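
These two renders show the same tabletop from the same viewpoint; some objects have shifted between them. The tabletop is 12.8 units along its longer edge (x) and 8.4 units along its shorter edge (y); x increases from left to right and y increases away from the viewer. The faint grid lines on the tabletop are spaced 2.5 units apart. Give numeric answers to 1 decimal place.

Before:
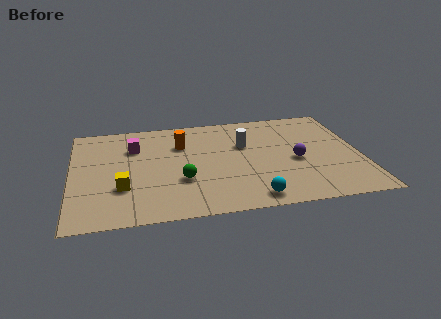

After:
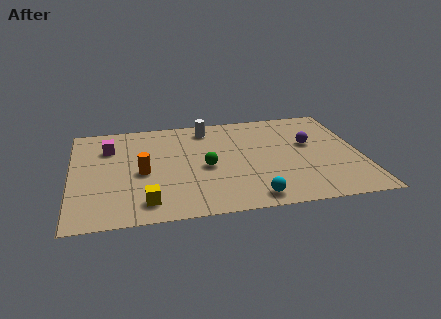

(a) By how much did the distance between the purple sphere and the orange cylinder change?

+2.1

The distance was about 5.5 in the first image and 7.6 in the second, so they moved 2.1 units further apart.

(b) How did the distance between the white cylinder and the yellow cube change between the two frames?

+0.3

The distance was about 6.1 in the first image and 6.4 in the second, so they moved 0.3 units further apart.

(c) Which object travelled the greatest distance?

the orange cylinder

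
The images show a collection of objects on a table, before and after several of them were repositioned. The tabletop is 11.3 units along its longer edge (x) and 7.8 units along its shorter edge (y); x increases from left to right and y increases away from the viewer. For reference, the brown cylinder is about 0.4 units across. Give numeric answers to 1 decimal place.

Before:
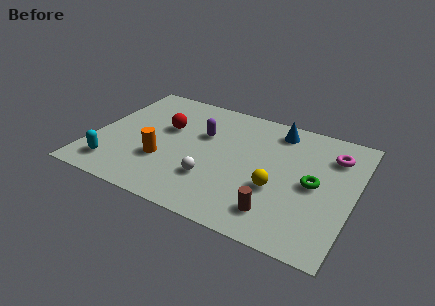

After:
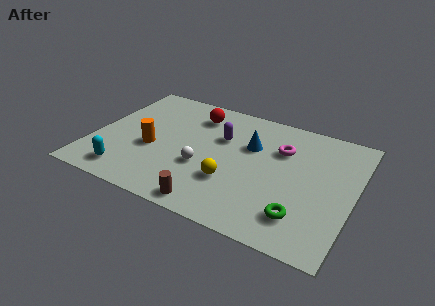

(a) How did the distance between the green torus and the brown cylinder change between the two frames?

+1.2

They were about 2.6 units apart before and 3.8 after — 1.2 units further apart.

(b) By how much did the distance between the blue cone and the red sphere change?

-2.2

The distance was about 5.0 in the first image and 2.8 in the second, so they moved 2.2 units closer together.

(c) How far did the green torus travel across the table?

2.1

From (9.6, 3.8) to (9.3, 1.7), the green torus covered √(0.3² + 2.1²) ≈ 2.1 units.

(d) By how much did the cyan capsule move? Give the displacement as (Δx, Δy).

(0.6, -0.2)

From the two frames, the cyan capsule sits at roughly (1.2, 1.4) before and (1.8, 1.2) after.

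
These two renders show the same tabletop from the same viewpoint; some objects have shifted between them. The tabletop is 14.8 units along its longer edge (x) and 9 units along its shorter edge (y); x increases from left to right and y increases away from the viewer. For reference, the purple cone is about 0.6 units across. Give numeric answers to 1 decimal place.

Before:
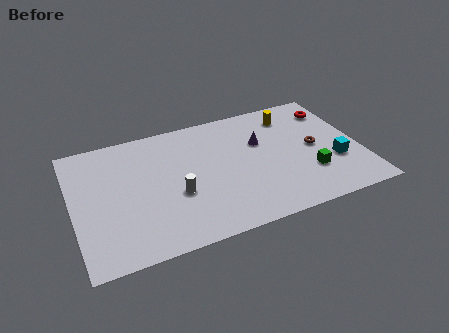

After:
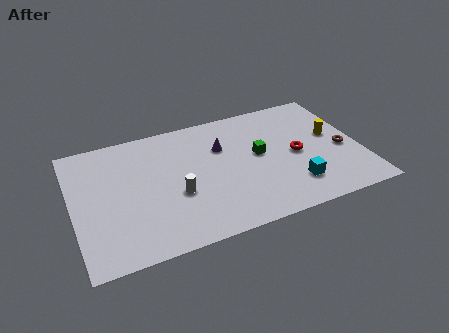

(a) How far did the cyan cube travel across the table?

2.5

From (13.4, 3.1) to (11.1, 2.1), the cyan cube covered √(2.3² + 1.0²) ≈ 2.5 units.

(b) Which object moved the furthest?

the red torus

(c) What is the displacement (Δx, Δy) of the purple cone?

(-2.0, 0.3)

The purple cone was at about (9.8, 5.8) and moved to about (7.8, 6.1).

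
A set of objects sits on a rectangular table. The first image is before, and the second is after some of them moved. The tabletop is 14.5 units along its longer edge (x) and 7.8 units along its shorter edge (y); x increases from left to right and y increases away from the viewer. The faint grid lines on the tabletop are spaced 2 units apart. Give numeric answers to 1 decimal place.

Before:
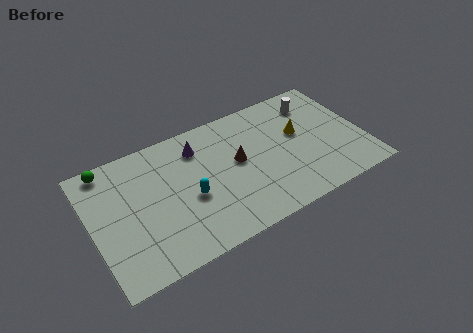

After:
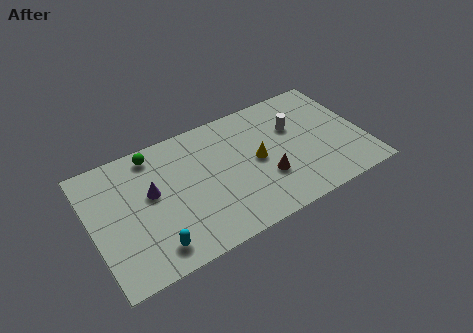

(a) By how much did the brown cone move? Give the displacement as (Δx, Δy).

(1.3, -1.7)

The brown cone was at about (7.8, 4.3) and moved to about (9.1, 2.6).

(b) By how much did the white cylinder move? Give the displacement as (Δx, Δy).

(-1.3, -1.1)

The white cylinder was at about (12.3, 6.2) and moved to about (11.0, 5.1).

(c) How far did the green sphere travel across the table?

2.4

From (1.2, 7.0) to (3.6, 6.8), the green sphere covered √(2.4² + 0.2²) ≈ 2.4 units.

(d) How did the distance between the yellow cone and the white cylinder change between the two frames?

+0.6

The distance was about 1.9 in the first image and 2.5 in the second, so they moved 0.6 units further apart.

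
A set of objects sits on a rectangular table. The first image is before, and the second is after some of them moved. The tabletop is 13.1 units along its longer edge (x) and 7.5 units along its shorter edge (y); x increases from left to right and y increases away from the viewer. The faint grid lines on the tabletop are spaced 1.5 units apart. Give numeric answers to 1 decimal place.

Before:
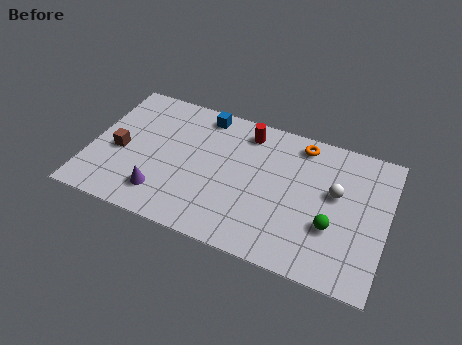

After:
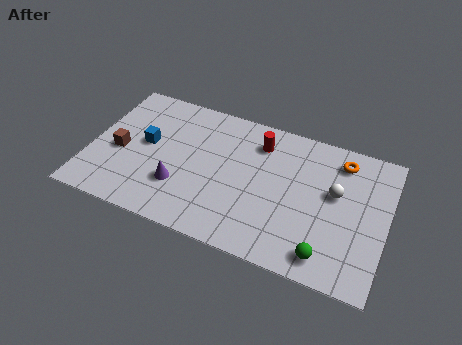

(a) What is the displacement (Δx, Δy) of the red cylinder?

(0.6, -0.4)

The red cylinder was at about (6.7, 6.3) and moved to about (7.3, 5.9).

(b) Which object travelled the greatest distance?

the blue cube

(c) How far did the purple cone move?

1.0

From (3.4, 1.6) to (4.1, 2.3), the purple cone covered √(0.7² + 0.7²) ≈ 1.0 units.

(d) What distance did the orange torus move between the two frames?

1.8

The orange torus moved from about (9.1, 6.5) to (10.9, 6.2), a distance of √(1.8² + 0.3²) ≈ 1.8.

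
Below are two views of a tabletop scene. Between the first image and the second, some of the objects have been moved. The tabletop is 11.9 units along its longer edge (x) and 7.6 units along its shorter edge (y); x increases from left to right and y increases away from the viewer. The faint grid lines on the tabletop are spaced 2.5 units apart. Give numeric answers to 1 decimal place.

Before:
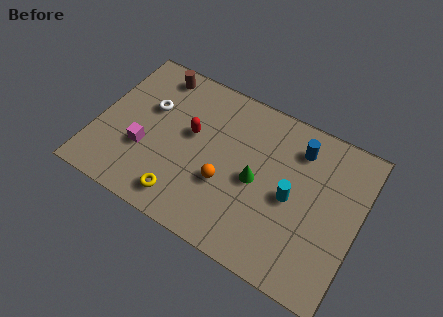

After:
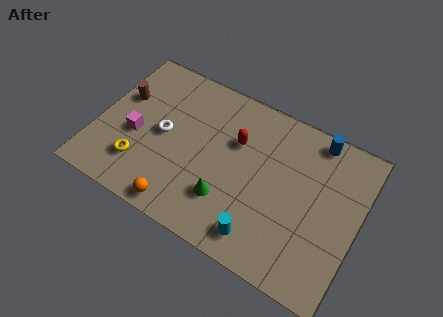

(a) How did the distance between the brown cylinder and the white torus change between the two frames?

+0.5

The distance was about 1.8 in the first image and 2.3 in the second, so they moved 0.5 units further apart.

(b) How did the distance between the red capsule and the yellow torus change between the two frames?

+1.9

They were about 3.2 units apart before and 5.1 after — 1.9 units further apart.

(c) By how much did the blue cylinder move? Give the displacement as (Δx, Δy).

(0.7, 0.8)

From the two frames, the blue cylinder sits at roughly (8.9, 6.0) before and (9.6, 6.8) after.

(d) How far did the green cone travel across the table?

1.9

From (7.3, 3.6) to (6.2, 2.1), the green cone covered √(1.1² + 1.5²) ≈ 1.9 units.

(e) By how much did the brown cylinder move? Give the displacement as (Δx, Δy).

(-1.3, -1.8)

The brown cylinder started near (2.2, 6.6) and ended near (0.9, 4.8).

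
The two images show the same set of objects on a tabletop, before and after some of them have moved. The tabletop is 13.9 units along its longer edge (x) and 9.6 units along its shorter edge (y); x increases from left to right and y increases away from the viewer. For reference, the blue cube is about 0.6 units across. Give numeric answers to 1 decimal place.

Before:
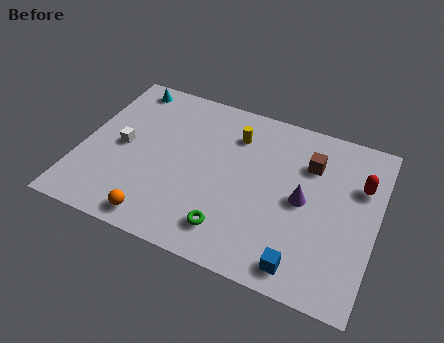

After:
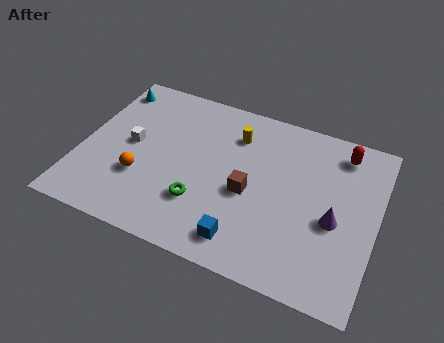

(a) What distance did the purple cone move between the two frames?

1.6

The purple cone moved from about (10.5, 4.7) to (12.0, 4.1), a distance of √(1.5² + 0.6²) ≈ 1.6.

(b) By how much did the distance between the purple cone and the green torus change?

+2.0

The distance was about 4.2 in the first image and 6.2 in the second, so they moved 2.0 units further apart.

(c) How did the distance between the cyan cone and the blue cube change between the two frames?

-1.9

Before: roughly 11.7 units apart; after: 9.8. That's 1.9 units closer together.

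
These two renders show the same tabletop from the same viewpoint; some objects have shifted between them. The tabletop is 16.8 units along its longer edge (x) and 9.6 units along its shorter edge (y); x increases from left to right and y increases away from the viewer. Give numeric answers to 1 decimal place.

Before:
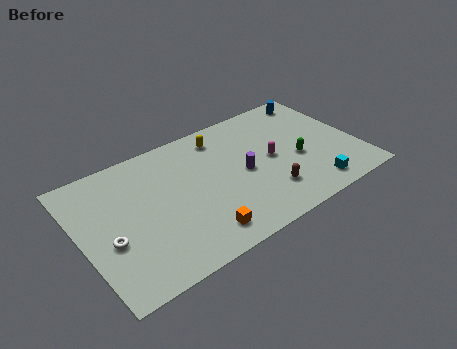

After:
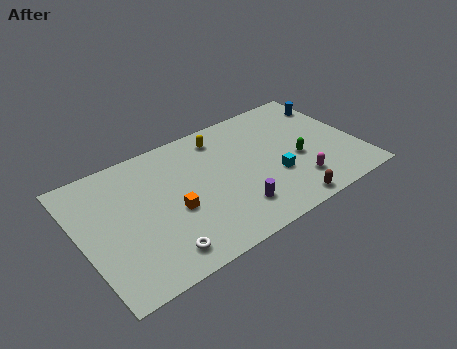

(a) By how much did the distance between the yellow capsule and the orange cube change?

-1.5

They were about 6.9 units apart before and 5.4 after — 1.5 units closer together.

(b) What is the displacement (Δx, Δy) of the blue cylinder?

(0.8, -0.9)

The blue cylinder was at about (15.2, 8.4) and moved to about (16.0, 7.5).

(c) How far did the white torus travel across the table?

3.5

The white torus was near (1.5, 3.8) before and (4.1, 1.5) after, so it travelled √(2.6² + 2.3²) ≈ 3.5 units.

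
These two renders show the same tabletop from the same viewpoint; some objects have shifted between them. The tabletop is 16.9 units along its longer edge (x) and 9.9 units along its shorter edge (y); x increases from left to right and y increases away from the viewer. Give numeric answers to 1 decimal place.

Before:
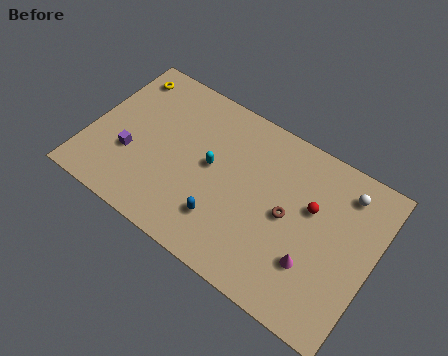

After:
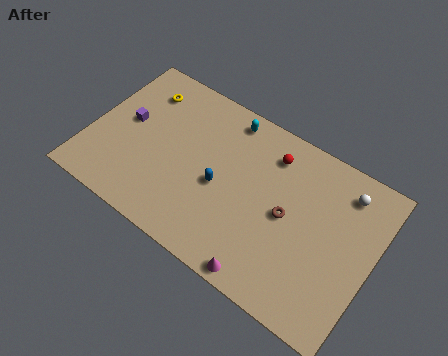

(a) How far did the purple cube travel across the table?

2.0

The purple cube was near (2.6, 3.5) before and (2.0, 5.4) after, so it travelled √(0.6² + 1.9²) ≈ 2.0 units.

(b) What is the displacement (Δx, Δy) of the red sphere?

(-2.7, 1.8)

The red sphere was at about (13.1, 6.1) and moved to about (10.4, 7.9).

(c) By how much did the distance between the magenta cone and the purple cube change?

-0.7

They were about 11.1 units apart before and 10.4 after — 0.7 units closer together.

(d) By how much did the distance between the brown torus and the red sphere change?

+1.7

The distance was about 1.7 in the first image and 3.4 in the second, so they moved 1.7 units further apart.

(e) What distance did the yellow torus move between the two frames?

1.3

From (1.3, 8.3) to (2.5, 7.8), the yellow torus covered √(1.2² + 0.5²) ≈ 1.3 units.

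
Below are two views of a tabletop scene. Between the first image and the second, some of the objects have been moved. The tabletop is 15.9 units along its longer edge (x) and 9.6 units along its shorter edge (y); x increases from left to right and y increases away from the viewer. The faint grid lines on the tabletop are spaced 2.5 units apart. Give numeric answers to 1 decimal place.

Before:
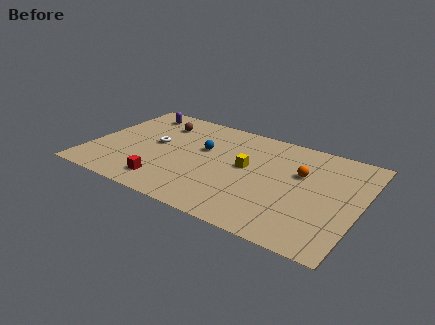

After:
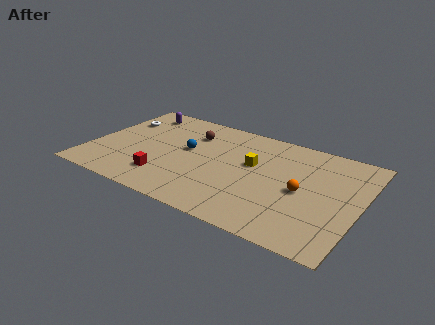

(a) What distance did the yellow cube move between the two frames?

0.5

The yellow cube was near (9.2, 5.3) before and (9.5, 5.7) after, so it travelled √(0.3² + 0.4²) ≈ 0.5 units.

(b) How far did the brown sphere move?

2.0

The brown sphere was near (3.6, 7.4) before and (5.6, 7.1) after, so it travelled √(2.0² + 0.3²) ≈ 2.0 units.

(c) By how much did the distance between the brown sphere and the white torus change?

+2.2

They were about 2.2 units apart before and 4.4 after — 2.2 units further apart.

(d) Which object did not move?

the purple capsule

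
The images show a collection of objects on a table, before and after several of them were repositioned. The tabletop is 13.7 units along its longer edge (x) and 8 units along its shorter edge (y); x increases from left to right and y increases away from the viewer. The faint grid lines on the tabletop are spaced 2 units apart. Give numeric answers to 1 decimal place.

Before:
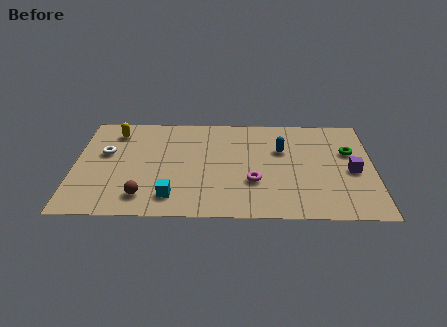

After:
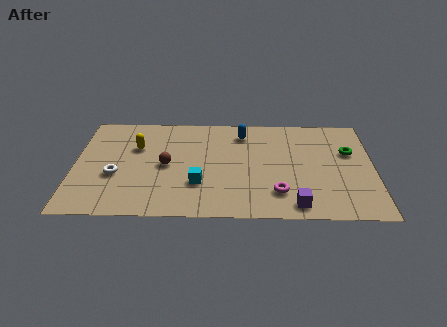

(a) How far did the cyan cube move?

1.6

From (4.5, 1.5) to (5.7, 2.5), the cyan cube covered √(1.2² + 1.0²) ≈ 1.6 units.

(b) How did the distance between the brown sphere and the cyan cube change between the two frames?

+0.8

Before: roughly 1.3 units apart; after: 2.1. That's 0.8 units further apart.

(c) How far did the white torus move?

1.8

From (1.4, 4.8) to (1.9, 3.1), the white torus covered √(0.5² + 1.7²) ≈ 1.8 units.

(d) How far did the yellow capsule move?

1.6

From (1.8, 6.5) to (2.8, 5.3), the yellow capsule covered √(1.0² + 1.2²) ≈ 1.6 units.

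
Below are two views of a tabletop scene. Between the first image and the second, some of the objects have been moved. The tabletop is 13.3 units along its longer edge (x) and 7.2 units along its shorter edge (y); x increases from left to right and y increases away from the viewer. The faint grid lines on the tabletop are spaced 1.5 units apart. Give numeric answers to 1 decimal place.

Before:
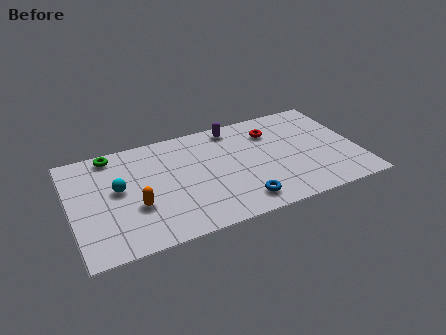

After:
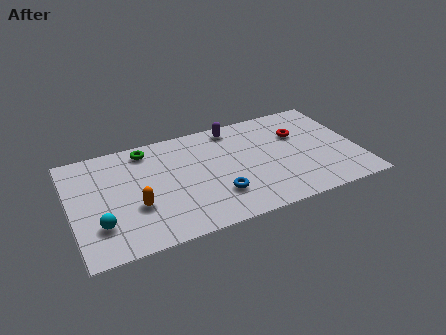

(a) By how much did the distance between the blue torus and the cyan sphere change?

-0.7

The distance was about 6.1 in the first image and 5.4 in the second, so they moved 0.7 units closer together.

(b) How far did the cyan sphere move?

2.2

From (2.2, 4.0) to (1.2, 2.0), the cyan sphere covered √(1.0² + 2.0²) ≈ 2.2 units.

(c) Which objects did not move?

the purple capsule and the orange capsule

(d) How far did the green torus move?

1.6

The green torus moved from about (2.1, 6.4) to (3.7, 6.2), a distance of √(1.6² + 0.2²) ≈ 1.6.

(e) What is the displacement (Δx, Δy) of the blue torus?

(-1.0, 0.8)

The blue torus started near (7.6, 1.2) and ended near (6.6, 2.0).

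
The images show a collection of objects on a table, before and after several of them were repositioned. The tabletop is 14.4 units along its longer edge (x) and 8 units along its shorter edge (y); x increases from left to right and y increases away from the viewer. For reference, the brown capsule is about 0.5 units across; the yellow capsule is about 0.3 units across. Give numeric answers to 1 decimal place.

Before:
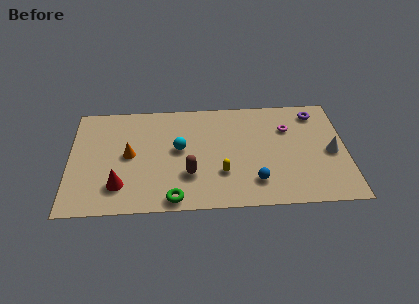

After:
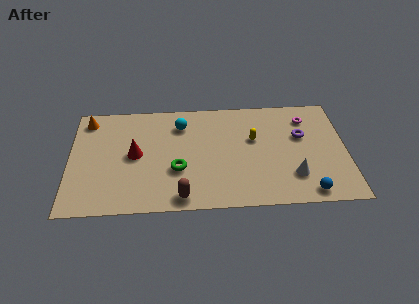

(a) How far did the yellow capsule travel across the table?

2.9

From (7.9, 2.5) to (9.6, 4.9), the yellow capsule covered √(1.7² + 2.4²) ≈ 2.9 units.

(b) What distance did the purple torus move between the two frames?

1.9

The purple torus moved from about (12.9, 6.7) to (12.1, 5.0), a distance of √(0.8² + 1.7²) ≈ 1.9.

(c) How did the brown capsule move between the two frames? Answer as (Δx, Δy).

(-0.4, -1.6)

From the two frames, the brown capsule sits at roughly (6.2, 2.5) before and (5.8, 0.9) after.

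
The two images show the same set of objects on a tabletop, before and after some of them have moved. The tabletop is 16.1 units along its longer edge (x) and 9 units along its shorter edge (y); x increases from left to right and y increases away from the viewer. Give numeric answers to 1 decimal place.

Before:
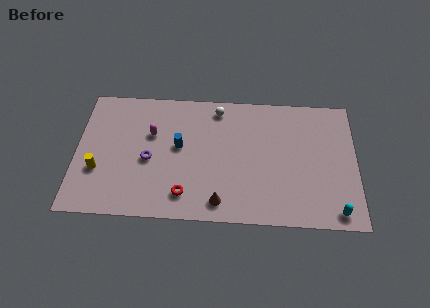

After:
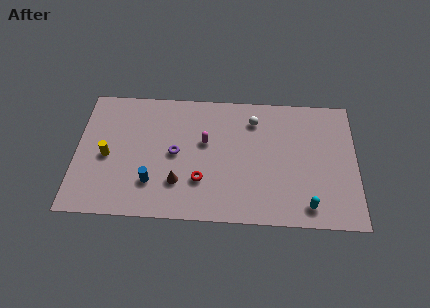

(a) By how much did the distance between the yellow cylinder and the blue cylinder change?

-1.9

The distance was about 5.0 in the first image and 3.1 in the second, so they moved 1.9 units closer together.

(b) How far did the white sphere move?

2.2

From (8.1, 7.8) to (10.2, 7.1), the white sphere covered √(2.1² + 0.7²) ≈ 2.2 units.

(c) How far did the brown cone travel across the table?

2.7

The brown cone was near (8.3, 1.3) before and (5.9, 2.5) after, so it travelled √(2.4² + 1.2²) ≈ 2.7 units.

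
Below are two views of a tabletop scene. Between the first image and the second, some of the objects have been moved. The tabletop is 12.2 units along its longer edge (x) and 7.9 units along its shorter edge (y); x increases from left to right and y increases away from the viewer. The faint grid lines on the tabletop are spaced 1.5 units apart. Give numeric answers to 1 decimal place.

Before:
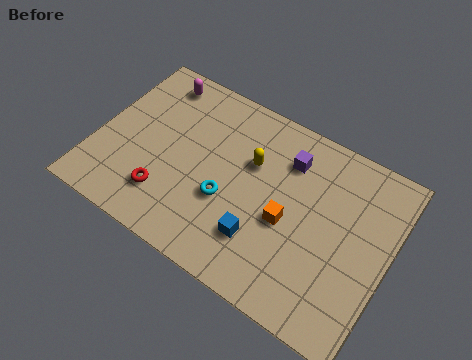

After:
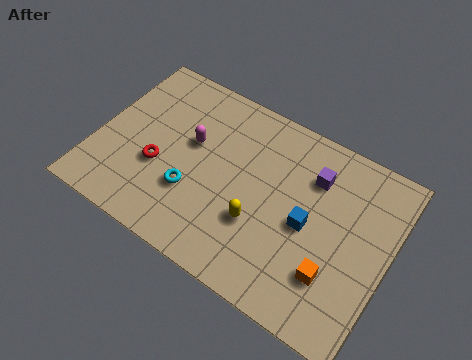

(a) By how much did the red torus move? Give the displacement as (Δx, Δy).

(-0.5, 1.1)

The red torus started near (3.2, 1.9) and ended near (2.7, 3.0).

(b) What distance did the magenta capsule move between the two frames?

2.8

The magenta capsule was near (1.9, 6.8) before and (3.8, 4.7) after, so it travelled √(1.9² + 2.1²) ≈ 2.8 units.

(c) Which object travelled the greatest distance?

the magenta capsule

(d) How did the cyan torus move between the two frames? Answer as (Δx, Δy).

(-1.4, -0.4)

From the two frames, the cyan torus sits at roughly (5.6, 3.0) before and (4.2, 2.6) after.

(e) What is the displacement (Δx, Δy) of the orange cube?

(2.1, -1.2)

The orange cube was at about (8.1, 3.4) and moved to about (10.2, 2.2).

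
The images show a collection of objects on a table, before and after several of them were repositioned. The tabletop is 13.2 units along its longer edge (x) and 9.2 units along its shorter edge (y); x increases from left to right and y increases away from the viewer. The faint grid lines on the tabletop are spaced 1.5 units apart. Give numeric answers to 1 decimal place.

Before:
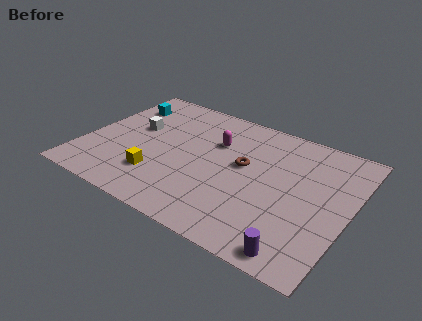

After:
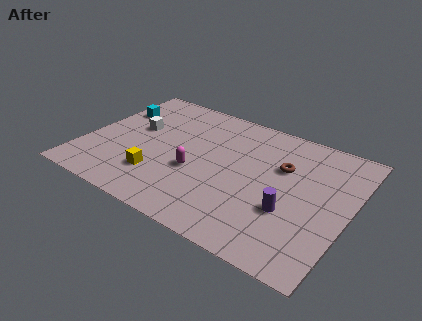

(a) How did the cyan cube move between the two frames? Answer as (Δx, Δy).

(-0.3, -0.6)

From the two frames, the cyan cube sits at roughly (1.3, 7.0) before and (1.0, 6.4) after.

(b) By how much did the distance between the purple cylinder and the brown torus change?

-2.6

Before: roughly 5.5 units apart; after: 2.9. That's 2.6 units closer together.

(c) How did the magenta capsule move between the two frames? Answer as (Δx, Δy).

(-0.6, -2.6)

The magenta capsule started near (6.3, 6.2) and ended near (5.7, 3.6).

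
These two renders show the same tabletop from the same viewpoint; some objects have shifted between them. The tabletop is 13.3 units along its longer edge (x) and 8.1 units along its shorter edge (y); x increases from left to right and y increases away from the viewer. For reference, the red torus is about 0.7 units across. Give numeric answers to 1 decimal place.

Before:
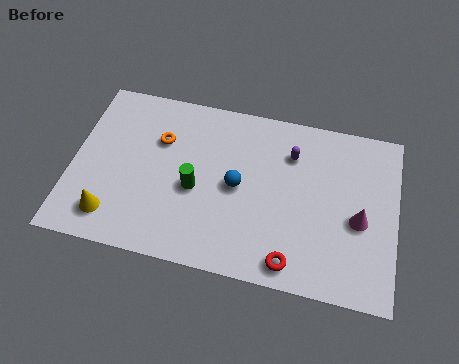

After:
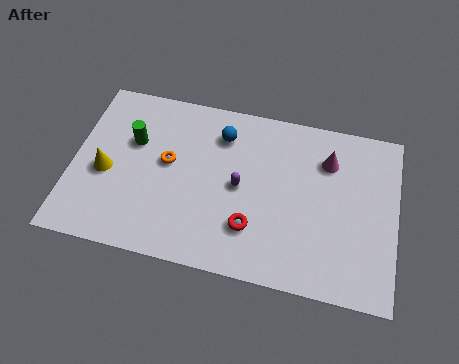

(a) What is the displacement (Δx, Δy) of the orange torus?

(0.4, -1.0)

From the two frames, the orange torus sits at roughly (3.5, 5.5) before and (3.9, 4.5) after.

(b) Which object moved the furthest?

the green cylinder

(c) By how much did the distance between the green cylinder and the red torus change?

+1.1

Before: roughly 4.8 units apart; after: 5.9. That's 1.1 units further apart.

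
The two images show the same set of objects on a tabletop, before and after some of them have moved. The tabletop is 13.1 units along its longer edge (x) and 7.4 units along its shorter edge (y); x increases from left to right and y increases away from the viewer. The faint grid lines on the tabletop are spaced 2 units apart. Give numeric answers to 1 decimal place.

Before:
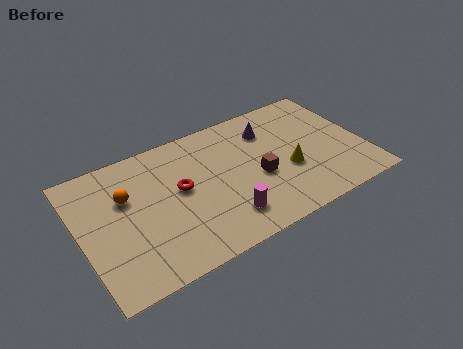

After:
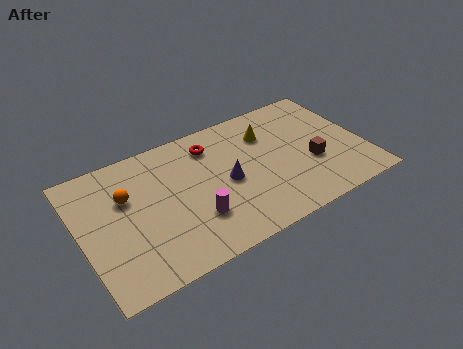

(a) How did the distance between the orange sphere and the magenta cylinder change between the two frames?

-1.4

The distance was about 5.2 in the first image and 3.8 in the second, so they moved 1.4 units closer together.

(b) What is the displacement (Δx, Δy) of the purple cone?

(-2.3, -2.1)

From the two frames, the purple cone sits at roughly (9.0, 5.6) before and (6.7, 3.5) after.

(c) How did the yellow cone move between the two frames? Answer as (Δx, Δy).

(-0.6, 2.5)

From the two frames, the yellow cone sits at roughly (9.5, 2.9) before and (8.9, 5.4) after.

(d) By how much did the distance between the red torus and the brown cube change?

+1.7

They were about 3.6 units apart before and 5.3 after — 1.7 units further apart.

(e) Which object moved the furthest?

the purple cone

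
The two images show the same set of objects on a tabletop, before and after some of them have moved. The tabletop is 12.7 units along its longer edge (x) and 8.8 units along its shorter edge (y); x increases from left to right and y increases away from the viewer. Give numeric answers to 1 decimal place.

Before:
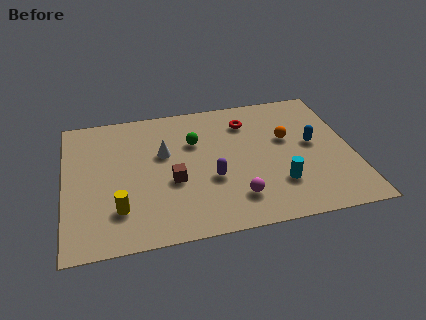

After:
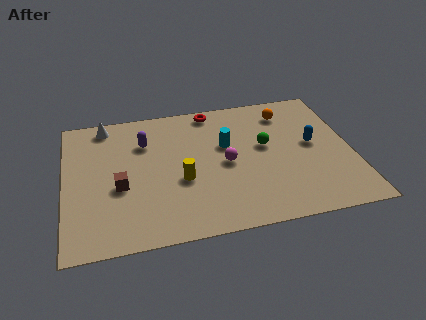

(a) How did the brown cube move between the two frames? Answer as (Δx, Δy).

(-2.3, 0.1)

The brown cube was at about (4.7, 3.5) and moved to about (2.4, 3.6).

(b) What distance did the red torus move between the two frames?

1.9

From (8.2, 6.8) to (6.7, 7.9), the red torus covered √(1.5² + 1.1²) ≈ 1.9 units.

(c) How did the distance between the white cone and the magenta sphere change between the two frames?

+1.7

They were about 4.6 units apart before and 6.3 after — 1.7 units further apart.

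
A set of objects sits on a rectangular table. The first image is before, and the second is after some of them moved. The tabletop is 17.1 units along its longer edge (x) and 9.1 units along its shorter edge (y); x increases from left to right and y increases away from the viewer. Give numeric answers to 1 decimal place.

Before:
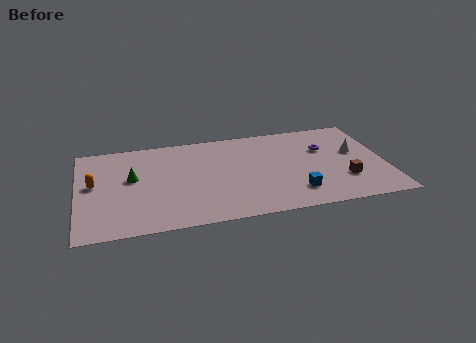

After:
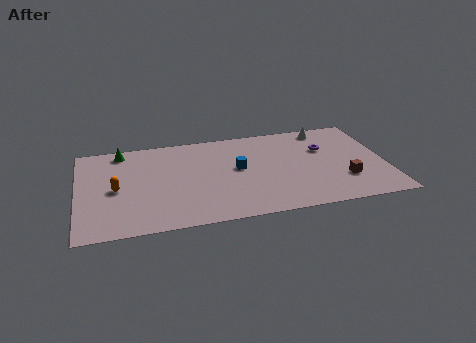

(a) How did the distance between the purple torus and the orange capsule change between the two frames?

-1.1

Before: roughly 12.9 units apart; after: 11.8. That's 1.1 units closer together.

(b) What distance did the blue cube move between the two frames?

4.2

The blue cube was near (11.9, 2.0) before and (8.9, 5.0) after, so it travelled √(3.0² + 3.0²) ≈ 4.2 units.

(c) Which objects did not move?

the purple torus and the brown cube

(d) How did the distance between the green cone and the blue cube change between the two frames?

-2.4

Before: roughly 9.5 units apart; after: 7.1. That's 2.4 units closer together.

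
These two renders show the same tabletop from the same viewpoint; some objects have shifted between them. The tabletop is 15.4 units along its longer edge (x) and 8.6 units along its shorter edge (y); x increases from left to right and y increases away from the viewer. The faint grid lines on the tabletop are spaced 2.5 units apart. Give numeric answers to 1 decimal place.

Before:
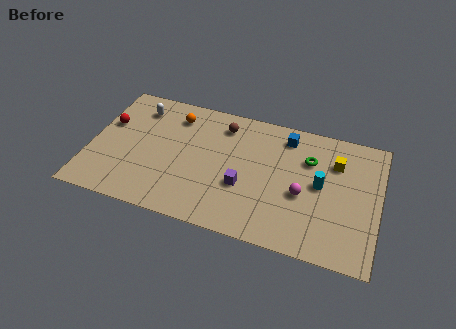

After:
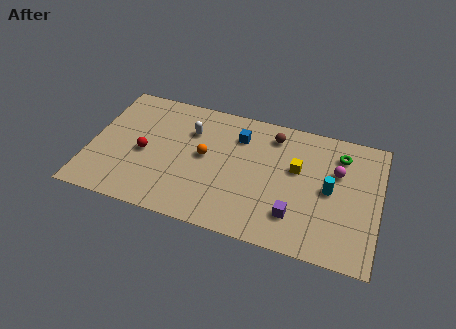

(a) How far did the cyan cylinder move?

0.5

The cyan cylinder was near (12.3, 4.5) before and (12.8, 4.3) after, so it travelled √(0.5² + 0.2²) ≈ 0.5 units.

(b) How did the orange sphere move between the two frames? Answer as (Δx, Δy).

(1.8, -2.3)

The orange sphere was at about (4.3, 6.9) and moved to about (6.1, 4.6).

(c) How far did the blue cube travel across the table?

2.6

The blue cube moved from about (10.3, 7.2) to (7.8, 6.5), a distance of √(2.5² + 0.7²) ≈ 2.6.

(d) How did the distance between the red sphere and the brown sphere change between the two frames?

+1.1

They were about 6.3 units apart before and 7.4 after — 1.1 units further apart.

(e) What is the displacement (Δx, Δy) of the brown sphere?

(2.7, 0.1)

From the two frames, the brown sphere sits at roughly (6.9, 7.0) before and (9.6, 7.1) after.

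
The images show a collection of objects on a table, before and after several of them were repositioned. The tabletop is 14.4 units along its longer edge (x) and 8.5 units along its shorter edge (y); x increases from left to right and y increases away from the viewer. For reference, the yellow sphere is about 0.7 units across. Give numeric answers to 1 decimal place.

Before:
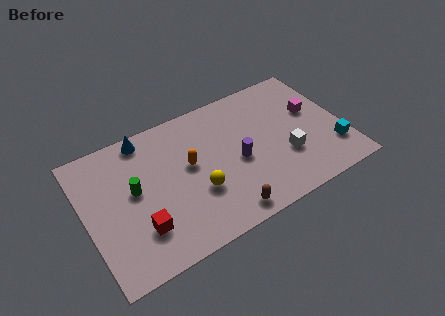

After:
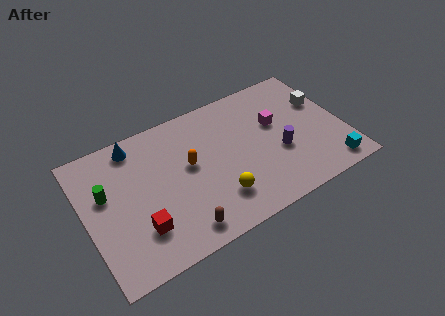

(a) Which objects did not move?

the red cube and the orange capsule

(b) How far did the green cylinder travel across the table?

1.6

The green cylinder moved from about (2.7, 4.7) to (1.2, 5.2), a distance of √(1.5² + 0.5²) ≈ 1.6.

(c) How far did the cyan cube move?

1.2

From (13.6, 2.2) to (13.2, 1.1), the cyan cube covered √(0.4² + 1.1²) ≈ 1.2 units.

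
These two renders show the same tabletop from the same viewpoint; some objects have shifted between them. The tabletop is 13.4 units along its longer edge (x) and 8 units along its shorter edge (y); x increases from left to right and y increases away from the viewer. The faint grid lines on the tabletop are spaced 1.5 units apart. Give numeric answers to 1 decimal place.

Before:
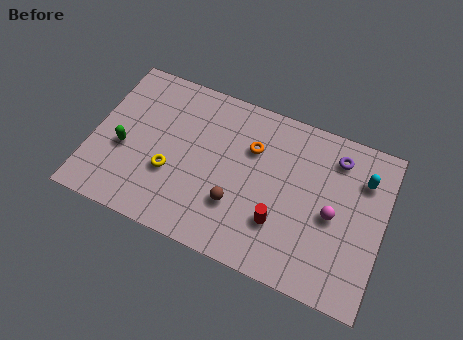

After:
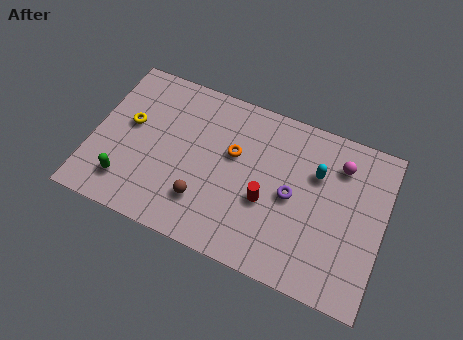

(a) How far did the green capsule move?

1.6

From (1.5, 3.3) to (1.8, 1.7), the green capsule covered √(0.3² + 1.6²) ≈ 1.6 units.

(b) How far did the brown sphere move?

1.6

The brown sphere moved from about (6.8, 2.5) to (5.3, 2.1), a distance of √(1.5² + 0.4²) ≈ 1.6.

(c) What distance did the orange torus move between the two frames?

1.0

The orange torus moved from about (7.2, 5.5) to (6.4, 4.9), a distance of √(0.8² + 0.6²) ≈ 1.0.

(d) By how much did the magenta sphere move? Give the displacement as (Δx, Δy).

(0.1, 2.5)

From the two frames, the magenta sphere sits at roughly (11.1, 3.7) before and (11.2, 6.2) after.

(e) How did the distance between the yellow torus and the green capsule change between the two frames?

+0.7

They were about 2.2 units apart before and 2.9 after — 0.7 units further apart.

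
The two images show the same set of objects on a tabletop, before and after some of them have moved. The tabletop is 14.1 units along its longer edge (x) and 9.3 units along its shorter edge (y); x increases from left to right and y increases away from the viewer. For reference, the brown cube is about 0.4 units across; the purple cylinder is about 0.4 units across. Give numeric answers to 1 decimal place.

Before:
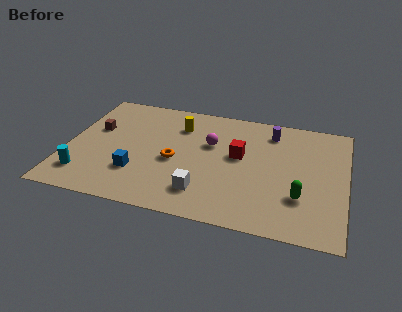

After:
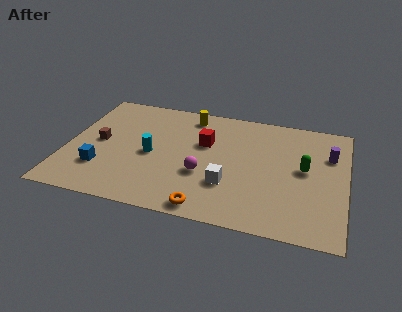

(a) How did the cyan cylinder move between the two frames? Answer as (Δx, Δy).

(3.2, 2.4)

The cyan cylinder was at about (1.1, 1.9) and moved to about (4.3, 4.3).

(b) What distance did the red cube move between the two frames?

1.9

The red cube was near (8.7, 5.3) before and (6.9, 5.9) after, so it travelled √(1.8² + 0.6²) ≈ 1.9 units.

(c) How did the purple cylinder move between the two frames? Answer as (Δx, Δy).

(3.0, -1.2)

The purple cylinder was at about (10.2, 7.6) and moved to about (13.2, 6.4).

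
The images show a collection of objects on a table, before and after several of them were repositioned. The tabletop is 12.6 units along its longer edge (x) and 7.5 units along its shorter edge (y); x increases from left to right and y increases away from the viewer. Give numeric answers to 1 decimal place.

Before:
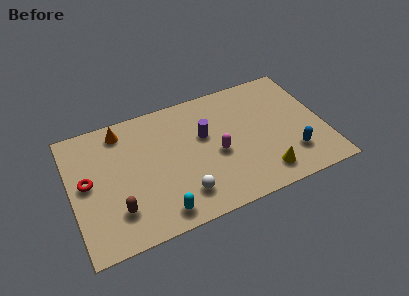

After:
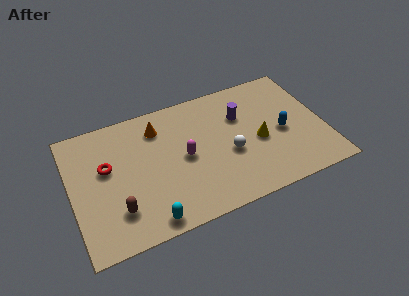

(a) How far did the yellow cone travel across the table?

2.0

The yellow cone moved from about (9.3, 1.3) to (9.3, 3.3), a distance of √(0.0² + 2.0²) ≈ 2.0.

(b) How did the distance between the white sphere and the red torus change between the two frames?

+1.1

The distance was about 5.1 in the first image and 6.2 in the second, so they moved 1.1 units further apart.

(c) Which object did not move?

the brown capsule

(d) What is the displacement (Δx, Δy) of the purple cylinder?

(1.9, 0.5)

The purple cylinder was at about (6.7, 4.6) and moved to about (8.6, 5.1).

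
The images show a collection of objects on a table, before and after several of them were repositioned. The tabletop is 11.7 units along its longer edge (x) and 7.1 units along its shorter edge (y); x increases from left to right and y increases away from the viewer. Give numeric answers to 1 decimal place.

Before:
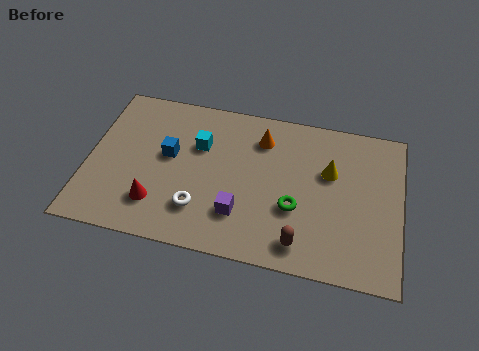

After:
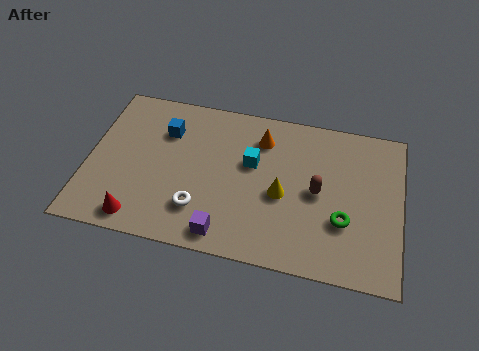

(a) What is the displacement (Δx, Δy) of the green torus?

(1.8, -0.2)

From the two frames, the green torus sits at roughly (7.8, 2.6) before and (9.6, 2.4) after.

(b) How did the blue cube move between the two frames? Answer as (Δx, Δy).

(-0.2, 1.1)

From the two frames, the blue cube sits at roughly (3.0, 4.0) before and (2.8, 5.1) after.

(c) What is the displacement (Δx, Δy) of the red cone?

(-0.6, -0.8)

The red cone was at about (2.7, 1.7) and moved to about (2.1, 0.9).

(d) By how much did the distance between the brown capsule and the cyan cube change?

-2.8

Before: roughly 5.4 units apart; after: 2.6. That's 2.8 units closer together.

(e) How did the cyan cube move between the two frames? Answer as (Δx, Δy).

(2.0, -0.4)

The cyan cube started near (4.1, 4.7) and ended near (6.1, 4.3).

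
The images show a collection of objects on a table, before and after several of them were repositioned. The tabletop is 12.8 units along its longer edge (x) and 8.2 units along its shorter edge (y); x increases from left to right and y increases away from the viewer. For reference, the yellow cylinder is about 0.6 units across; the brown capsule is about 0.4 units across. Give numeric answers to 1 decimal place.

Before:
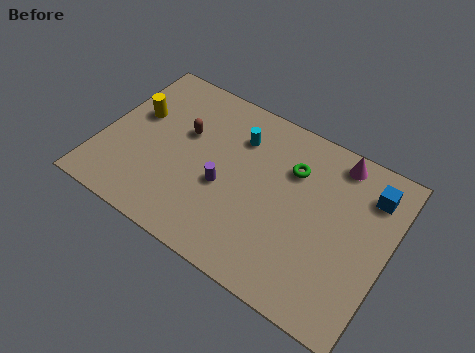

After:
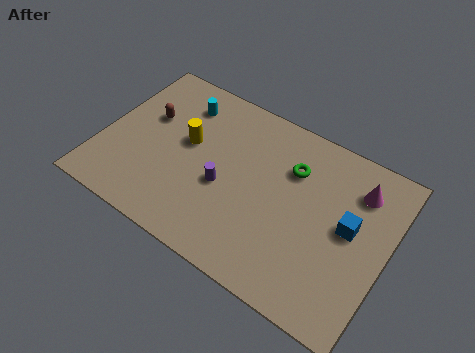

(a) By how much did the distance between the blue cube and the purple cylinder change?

-1.2

They were about 6.8 units apart before and 5.6 after — 1.2 units closer together.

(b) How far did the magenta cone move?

1.4

The magenta cone moved from about (10.1, 7.2) to (11.2, 6.3), a distance of √(1.1² + 0.9²) ≈ 1.4.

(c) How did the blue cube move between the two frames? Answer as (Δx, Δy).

(-0.6, -2.0)

The blue cube was at about (11.7, 6.4) and moved to about (11.1, 4.4).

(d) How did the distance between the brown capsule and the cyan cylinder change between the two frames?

-0.6

They were about 2.5 units apart before and 1.9 after — 0.6 units closer together.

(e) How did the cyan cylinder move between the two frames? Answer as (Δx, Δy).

(-2.7, 0.4)

The cyan cylinder was at about (5.8, 6.1) and moved to about (3.1, 6.5).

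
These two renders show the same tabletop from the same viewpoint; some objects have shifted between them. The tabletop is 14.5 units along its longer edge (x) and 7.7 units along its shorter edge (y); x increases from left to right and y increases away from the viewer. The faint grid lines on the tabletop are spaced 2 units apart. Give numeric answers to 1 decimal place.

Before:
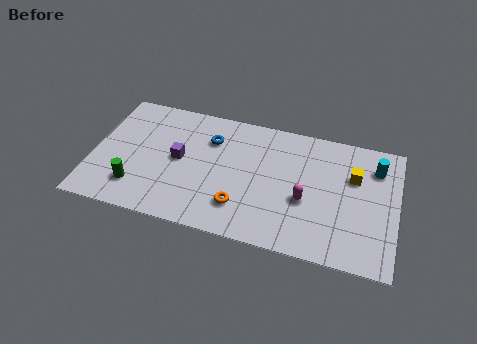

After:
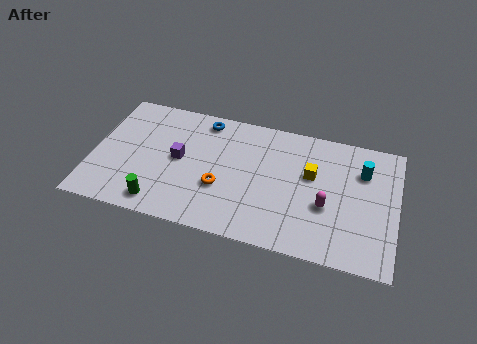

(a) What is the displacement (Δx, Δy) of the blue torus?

(-0.4, 1.1)

The blue torus started near (5.5, 5.6) and ended near (5.1, 6.7).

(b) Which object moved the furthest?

the yellow cube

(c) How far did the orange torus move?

1.3

From (7.2, 1.9) to (6.2, 2.8), the orange torus covered √(1.0² + 0.9²) ≈ 1.3 units.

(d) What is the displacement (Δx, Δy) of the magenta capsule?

(1.0, -0.1)

The magenta capsule was at about (10.2, 3.1) and moved to about (11.2, 3.0).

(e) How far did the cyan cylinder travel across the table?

0.7

From (13.4, 5.9) to (12.8, 5.5), the cyan cylinder covered √(0.6² + 0.4²) ≈ 0.7 units.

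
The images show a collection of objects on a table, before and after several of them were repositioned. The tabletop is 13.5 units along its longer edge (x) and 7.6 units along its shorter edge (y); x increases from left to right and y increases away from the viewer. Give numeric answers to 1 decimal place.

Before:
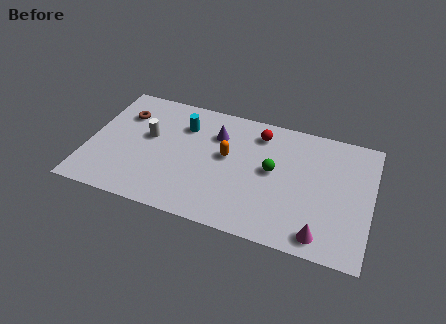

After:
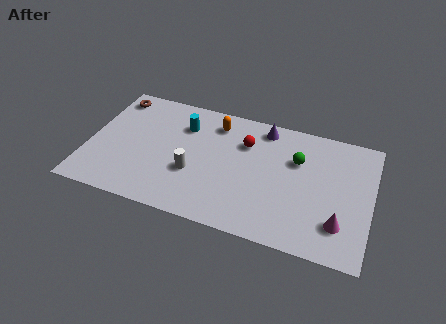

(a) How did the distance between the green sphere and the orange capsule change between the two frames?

+1.9

Before: roughly 2.2 units apart; after: 4.1. That's 1.9 units further apart.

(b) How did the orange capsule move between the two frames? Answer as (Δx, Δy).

(-0.7, 1.9)

The orange capsule was at about (6.6, 4.3) and moved to about (5.9, 6.2).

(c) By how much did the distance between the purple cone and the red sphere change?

-0.7

The distance was about 2.1 in the first image and 1.4 in the second, so they moved 0.7 units closer together.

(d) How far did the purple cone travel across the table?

2.5

From (6.0, 5.5) to (8.2, 6.6), the purple cone covered √(2.2² + 1.1²) ≈ 2.5 units.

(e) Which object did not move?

the cyan cylinder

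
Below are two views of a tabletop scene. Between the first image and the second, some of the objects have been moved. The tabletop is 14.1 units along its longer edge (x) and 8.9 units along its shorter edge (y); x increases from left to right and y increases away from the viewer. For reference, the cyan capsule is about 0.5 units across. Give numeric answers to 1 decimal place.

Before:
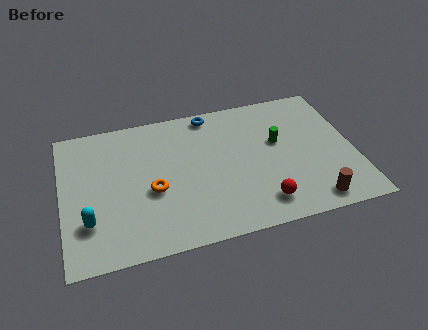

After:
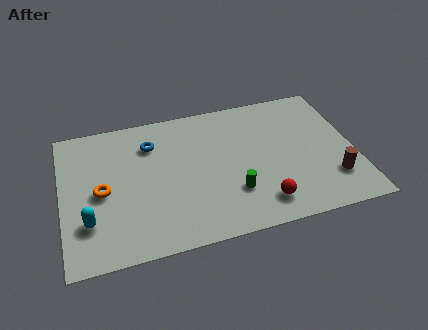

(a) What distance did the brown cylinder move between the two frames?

1.6

The brown cylinder moved from about (11.8, 1.1) to (12.9, 2.3), a distance of √(1.1² + 1.2²) ≈ 1.6.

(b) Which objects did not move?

the red sphere and the cyan capsule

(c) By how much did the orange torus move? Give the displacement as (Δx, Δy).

(-2.4, 0.5)

From the two frames, the orange torus sits at roughly (4.3, 3.7) before and (1.9, 4.2) after.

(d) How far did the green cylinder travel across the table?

3.6

From (10.5, 5.3) to (8.1, 2.6), the green cylinder covered √(2.4² + 2.7²) ≈ 3.6 units.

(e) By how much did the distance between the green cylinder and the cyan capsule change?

-2.8

They were about 9.7 units apart before and 6.9 after — 2.8 units closer together.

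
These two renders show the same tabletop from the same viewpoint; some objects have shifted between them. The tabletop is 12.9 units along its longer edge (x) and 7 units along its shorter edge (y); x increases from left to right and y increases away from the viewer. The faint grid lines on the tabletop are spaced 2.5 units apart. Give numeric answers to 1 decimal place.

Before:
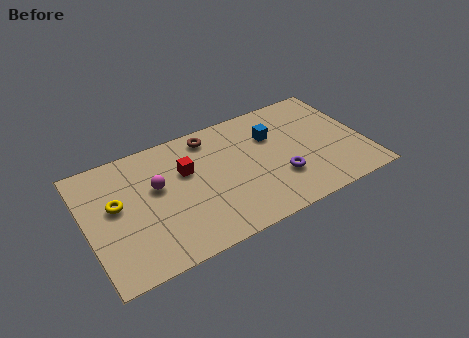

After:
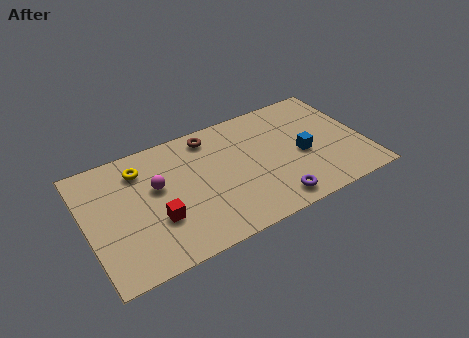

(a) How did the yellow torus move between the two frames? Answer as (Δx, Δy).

(1.3, 1.5)

From the two frames, the yellow torus sits at roughly (1.4, 4.0) before and (2.7, 5.5) after.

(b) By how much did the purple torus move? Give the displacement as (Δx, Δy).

(-0.5, -1.2)

From the two frames, the purple torus sits at roughly (8.8, 2.2) before and (8.3, 1.0) after.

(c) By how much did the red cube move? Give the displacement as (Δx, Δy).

(-1.6, -2.1)

The red cube was at about (4.7, 4.5) and moved to about (3.1, 2.4).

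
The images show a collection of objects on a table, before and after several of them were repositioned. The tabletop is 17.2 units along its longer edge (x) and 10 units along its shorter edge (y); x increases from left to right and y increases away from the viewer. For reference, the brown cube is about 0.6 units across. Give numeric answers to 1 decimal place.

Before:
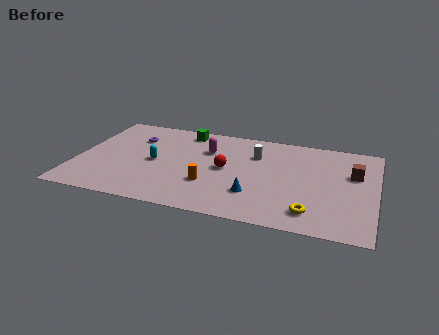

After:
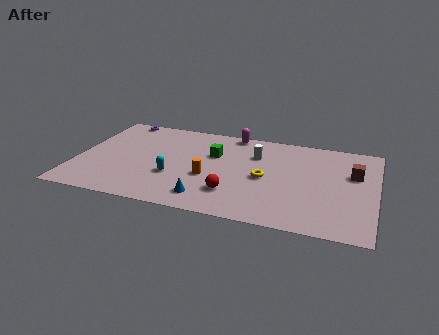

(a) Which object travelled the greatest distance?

the yellow torus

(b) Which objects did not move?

the white cylinder and the brown cube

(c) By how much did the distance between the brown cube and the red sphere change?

+0.3

They were about 7.4 units apart before and 7.7 after — 0.3 units further apart.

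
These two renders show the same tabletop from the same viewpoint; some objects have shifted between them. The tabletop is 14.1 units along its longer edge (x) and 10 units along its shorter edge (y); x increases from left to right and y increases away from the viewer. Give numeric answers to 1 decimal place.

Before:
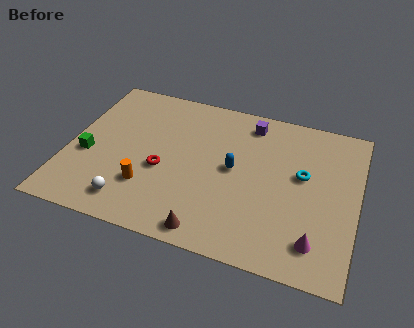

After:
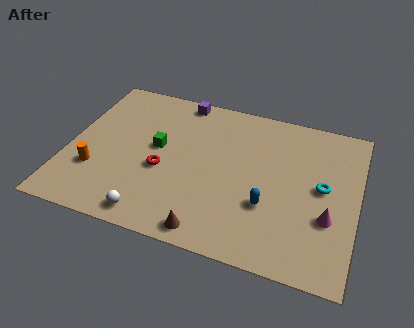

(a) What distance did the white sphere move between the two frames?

1.2

From (3.4, 1.6) to (4.5, 1.1), the white sphere covered √(1.1² + 0.5²) ≈ 1.2 units.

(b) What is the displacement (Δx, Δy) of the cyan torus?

(1.0, -0.5)

From the two frames, the cyan torus sits at roughly (11.4, 5.8) before and (12.4, 5.3) after.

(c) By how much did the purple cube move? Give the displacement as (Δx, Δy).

(-3.5, 0.6)

From the two frames, the purple cube sits at roughly (8.6, 8.5) before and (5.1, 9.1) after.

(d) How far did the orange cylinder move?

2.6

The orange cylinder moved from about (4.1, 2.8) to (1.5, 3.1), a distance of √(2.6² + 0.3²) ≈ 2.6.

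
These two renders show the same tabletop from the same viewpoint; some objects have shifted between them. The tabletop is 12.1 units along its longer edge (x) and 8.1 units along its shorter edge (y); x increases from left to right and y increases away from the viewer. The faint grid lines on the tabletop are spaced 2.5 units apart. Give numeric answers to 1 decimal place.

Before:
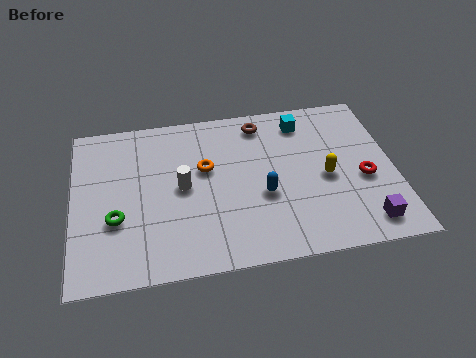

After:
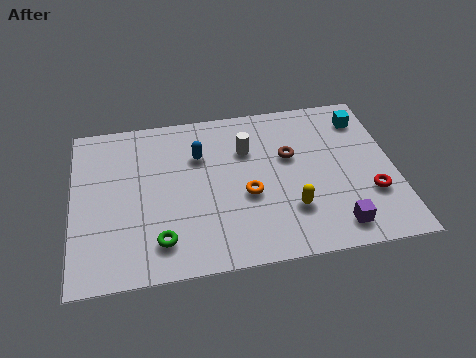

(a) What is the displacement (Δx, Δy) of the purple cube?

(-1.1, 0.0)

The purple cube was at about (10.8, 1.2) and moved to about (9.7, 1.2).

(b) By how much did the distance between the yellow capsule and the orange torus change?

-2.8

The distance was about 4.7 in the first image and 1.9 in the second, so they moved 2.8 units closer together.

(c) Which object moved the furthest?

the blue capsule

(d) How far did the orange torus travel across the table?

2.2

From (5.0, 4.9) to (6.5, 3.3), the orange torus covered √(1.5² + 1.6²) ≈ 2.2 units.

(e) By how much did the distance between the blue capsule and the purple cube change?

+2.4

The distance was about 4.2 in the first image and 6.6 in the second, so they moved 2.4 units further apart.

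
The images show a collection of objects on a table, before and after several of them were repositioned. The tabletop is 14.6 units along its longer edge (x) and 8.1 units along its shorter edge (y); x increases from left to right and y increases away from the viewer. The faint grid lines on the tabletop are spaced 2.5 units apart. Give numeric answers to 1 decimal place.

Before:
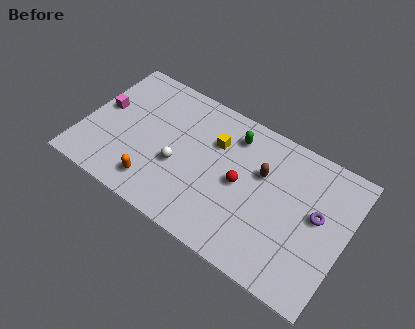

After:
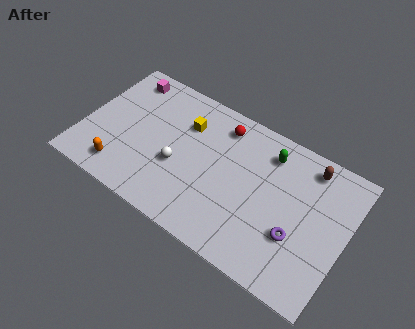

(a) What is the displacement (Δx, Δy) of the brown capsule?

(2.4, 1.7)

From the two frames, the brown capsule sits at roughly (9.8, 5.2) before and (12.2, 6.9) after.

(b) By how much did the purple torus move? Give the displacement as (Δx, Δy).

(-0.9, -1.7)

The purple torus started near (13.0, 4.5) and ended near (12.1, 2.8).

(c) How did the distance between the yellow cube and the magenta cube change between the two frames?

-2.4

They were about 6.3 units apart before and 3.9 after — 2.4 units closer together.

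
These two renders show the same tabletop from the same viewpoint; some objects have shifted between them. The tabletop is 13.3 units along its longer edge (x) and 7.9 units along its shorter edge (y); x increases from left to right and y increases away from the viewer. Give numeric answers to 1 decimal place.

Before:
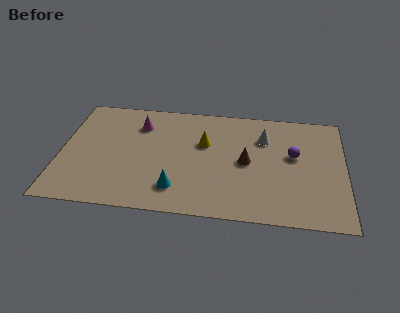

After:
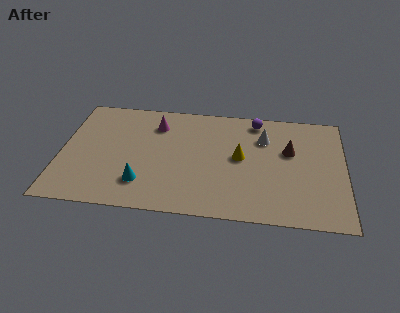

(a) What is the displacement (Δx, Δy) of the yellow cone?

(1.7, -0.8)

The yellow cone was at about (6.7, 5.0) and moved to about (8.4, 4.2).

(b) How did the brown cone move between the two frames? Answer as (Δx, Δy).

(2.0, 1.0)

The brown cone started near (8.7, 3.9) and ended near (10.7, 4.9).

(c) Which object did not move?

the white cone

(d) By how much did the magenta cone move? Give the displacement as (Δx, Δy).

(0.8, 0.1)

From the two frames, the magenta cone sits at roughly (3.6, 6.0) before and (4.4, 6.1) after.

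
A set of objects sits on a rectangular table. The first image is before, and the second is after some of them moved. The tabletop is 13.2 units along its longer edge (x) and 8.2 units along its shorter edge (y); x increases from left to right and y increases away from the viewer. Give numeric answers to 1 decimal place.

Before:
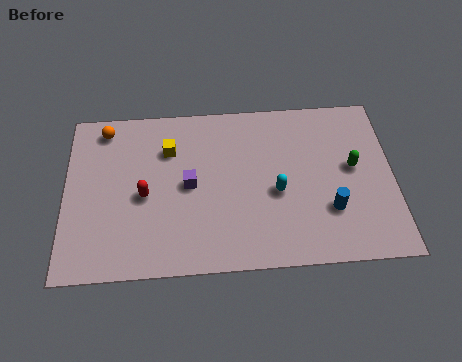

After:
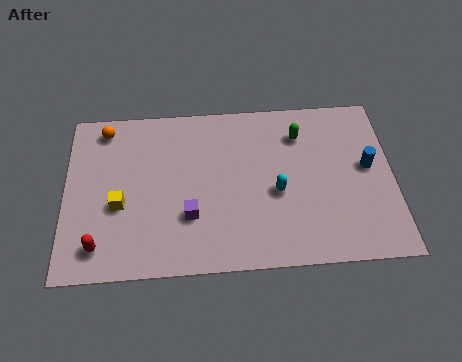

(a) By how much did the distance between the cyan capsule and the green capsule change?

-0.3

They were about 3.3 units apart before and 3.0 after — 0.3 units closer together.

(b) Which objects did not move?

the orange sphere and the cyan capsule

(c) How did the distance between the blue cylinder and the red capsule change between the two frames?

+3.7

Before: roughly 7.5 units apart; after: 11.2. That's 3.7 units further apart.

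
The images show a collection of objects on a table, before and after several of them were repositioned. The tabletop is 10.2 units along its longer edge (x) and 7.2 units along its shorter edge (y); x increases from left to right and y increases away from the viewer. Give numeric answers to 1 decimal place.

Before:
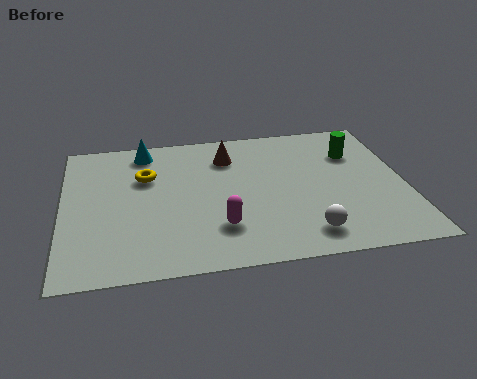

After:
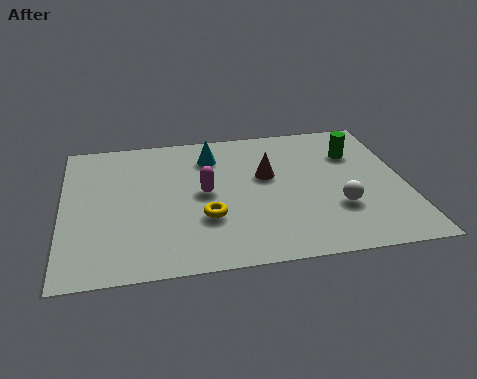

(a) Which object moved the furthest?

the yellow torus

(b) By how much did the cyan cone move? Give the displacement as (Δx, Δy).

(2.0, -0.6)

The cyan cone was at about (2.5, 6.2) and moved to about (4.5, 5.6).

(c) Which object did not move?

the green cylinder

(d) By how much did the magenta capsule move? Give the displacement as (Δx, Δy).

(-0.4, 1.8)

From the two frames, the magenta capsule sits at roughly (4.6, 1.9) before and (4.2, 3.7) after.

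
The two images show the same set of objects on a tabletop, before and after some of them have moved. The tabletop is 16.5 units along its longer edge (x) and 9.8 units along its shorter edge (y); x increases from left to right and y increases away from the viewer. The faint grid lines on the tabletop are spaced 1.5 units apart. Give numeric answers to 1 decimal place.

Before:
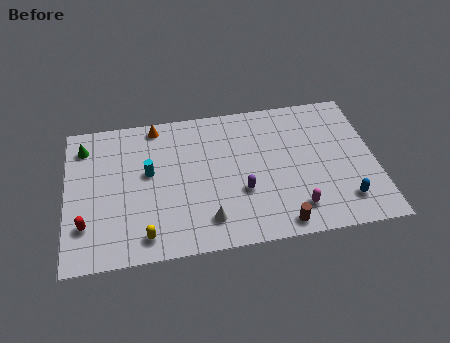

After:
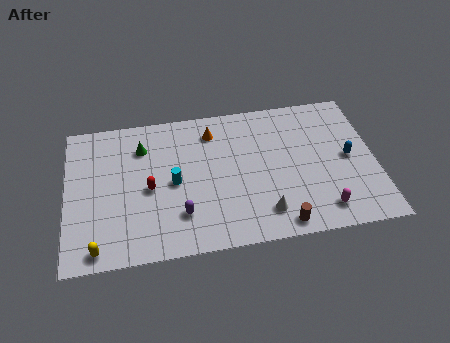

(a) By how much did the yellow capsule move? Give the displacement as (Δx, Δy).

(-2.5, -0.4)

The yellow capsule was at about (4.1, 1.4) and moved to about (1.6, 1.0).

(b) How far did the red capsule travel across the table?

3.9

From (1.0, 2.6) to (4.4, 4.5), the red capsule covered √(3.4² + 1.9²) ≈ 3.9 units.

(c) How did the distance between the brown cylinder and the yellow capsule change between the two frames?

+2.5

Before: roughly 7.1 units apart; after: 9.6. That's 2.5 units further apart.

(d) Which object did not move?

the brown cylinder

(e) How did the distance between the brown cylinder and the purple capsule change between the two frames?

+2.3

They were about 3.1 units apart before and 5.4 after — 2.3 units further apart.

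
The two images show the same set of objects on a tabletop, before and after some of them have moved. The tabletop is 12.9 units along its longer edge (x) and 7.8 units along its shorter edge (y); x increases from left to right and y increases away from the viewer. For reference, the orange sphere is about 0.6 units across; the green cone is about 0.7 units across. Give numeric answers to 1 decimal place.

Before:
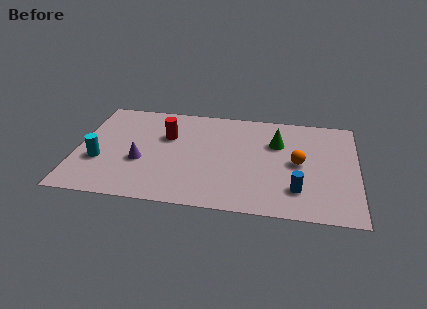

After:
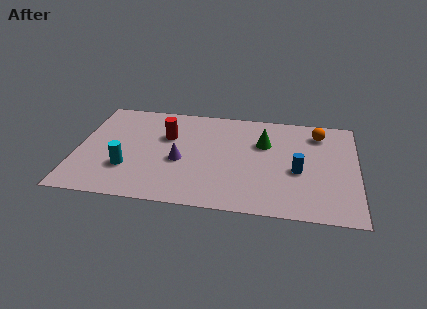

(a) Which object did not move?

the red cylinder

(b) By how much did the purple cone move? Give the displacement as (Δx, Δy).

(1.8, 0.3)

From the two frames, the purple cone sits at roughly (3.0, 3.0) before and (4.8, 3.3) after.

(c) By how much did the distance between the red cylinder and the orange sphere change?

+0.9

They were about 6.2 units apart before and 7.1 after — 0.9 units further apart.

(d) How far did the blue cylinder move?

1.4

The blue cylinder moved from about (10.2, 1.9) to (10.2, 3.3), a distance of √(0.0² + 1.4²) ≈ 1.4.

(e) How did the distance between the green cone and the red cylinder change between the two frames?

-0.6

They were about 5.1 units apart before and 4.5 after — 0.6 units closer together.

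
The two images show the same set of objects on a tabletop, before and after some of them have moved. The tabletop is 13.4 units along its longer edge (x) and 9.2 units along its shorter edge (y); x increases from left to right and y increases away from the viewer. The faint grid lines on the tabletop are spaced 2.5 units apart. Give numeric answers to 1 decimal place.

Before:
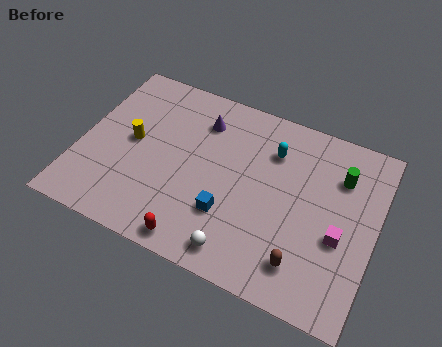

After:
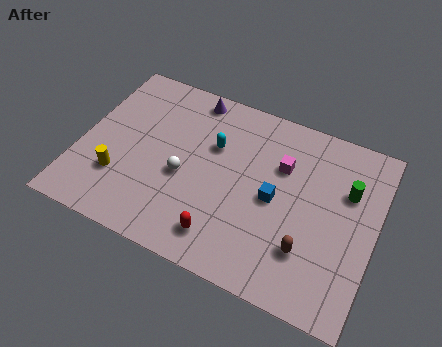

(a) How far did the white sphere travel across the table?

4.0

From (7.7, 1.2) to (4.8, 3.9), the white sphere covered √(2.9² + 2.7²) ≈ 4.0 units.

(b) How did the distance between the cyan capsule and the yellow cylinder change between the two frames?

-1.4

The distance was about 6.5 in the first image and 5.1 in the second, so they moved 1.4 units closer together.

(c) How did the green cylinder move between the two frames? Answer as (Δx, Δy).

(0.4, -0.6)

The green cylinder was at about (11.6, 6.7) and moved to about (12.0, 6.1).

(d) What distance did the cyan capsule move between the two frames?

2.7

The cyan capsule was near (8.5, 6.8) before and (5.9, 6.0) after, so it travelled √(2.6² + 0.8²) ≈ 2.7 units.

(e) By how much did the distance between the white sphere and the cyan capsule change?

-3.3

The distance was about 5.7 in the first image and 2.4 in the second, so they moved 3.3 units closer together.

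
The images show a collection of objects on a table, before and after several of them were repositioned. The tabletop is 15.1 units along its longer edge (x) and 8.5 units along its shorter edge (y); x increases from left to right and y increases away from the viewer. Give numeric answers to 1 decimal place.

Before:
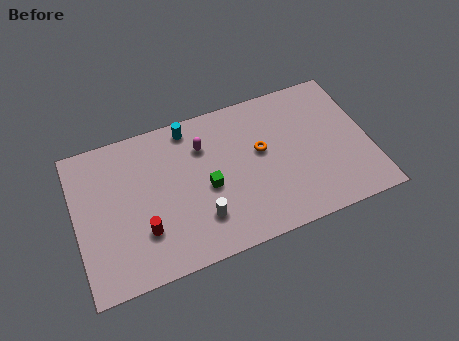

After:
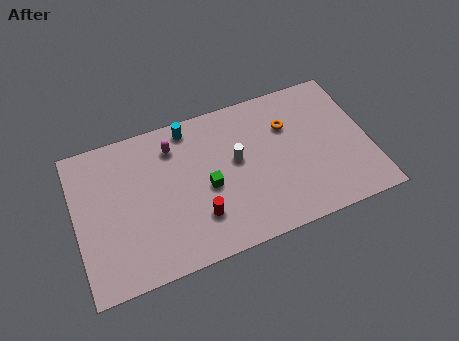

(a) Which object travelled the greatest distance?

the white cylinder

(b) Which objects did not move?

the green cube and the cyan cylinder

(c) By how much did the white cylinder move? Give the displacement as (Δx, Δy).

(2.1, 2.6)

The white cylinder started near (6.2, 2.2) and ended near (8.3, 4.8).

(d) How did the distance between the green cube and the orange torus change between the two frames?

+1.8

Before: roughly 3.1 units apart; after: 4.9. That's 1.8 units further apart.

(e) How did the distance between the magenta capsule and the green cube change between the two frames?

+0.9

Before: roughly 2.4 units apart; after: 3.3. That's 0.9 units further apart.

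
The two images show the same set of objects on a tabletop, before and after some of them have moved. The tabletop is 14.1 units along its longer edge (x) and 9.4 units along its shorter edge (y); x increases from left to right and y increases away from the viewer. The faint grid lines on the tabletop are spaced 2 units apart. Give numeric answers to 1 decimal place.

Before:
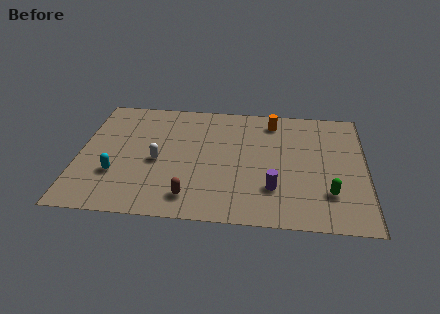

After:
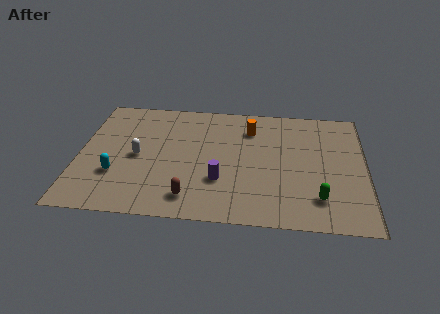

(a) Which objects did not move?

the brown capsule and the cyan capsule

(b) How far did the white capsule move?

1.0

From (3.9, 4.2) to (2.9, 4.5), the white capsule covered √(1.0² + 0.3²) ≈ 1.0 units.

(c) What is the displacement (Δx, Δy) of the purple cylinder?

(-2.6, 0.4)

The purple cylinder started near (9.6, 2.6) and ended near (7.0, 3.0).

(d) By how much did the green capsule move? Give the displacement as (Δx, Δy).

(-0.5, -0.4)

The green capsule was at about (12.3, 2.5) and moved to about (11.8, 2.1).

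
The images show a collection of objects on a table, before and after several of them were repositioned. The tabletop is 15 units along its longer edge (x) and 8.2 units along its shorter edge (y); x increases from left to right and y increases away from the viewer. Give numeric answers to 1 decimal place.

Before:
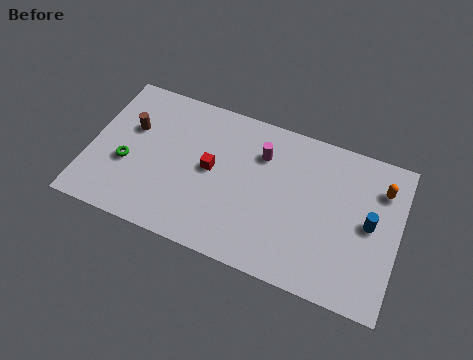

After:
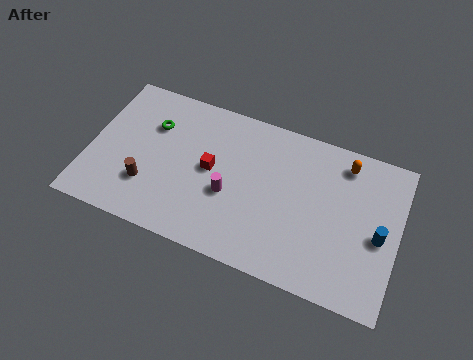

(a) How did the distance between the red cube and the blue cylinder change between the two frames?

+0.5

They were about 7.7 units apart before and 8.2 after — 0.5 units further apart.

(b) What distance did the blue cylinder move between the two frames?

0.7

The blue cylinder was near (13.6, 4.2) before and (14.1, 3.7) after, so it travelled √(0.5² + 0.5²) ≈ 0.7 units.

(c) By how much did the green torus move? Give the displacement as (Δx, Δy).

(1.0, 2.5)

The green torus started near (1.9, 3.2) and ended near (2.9, 5.7).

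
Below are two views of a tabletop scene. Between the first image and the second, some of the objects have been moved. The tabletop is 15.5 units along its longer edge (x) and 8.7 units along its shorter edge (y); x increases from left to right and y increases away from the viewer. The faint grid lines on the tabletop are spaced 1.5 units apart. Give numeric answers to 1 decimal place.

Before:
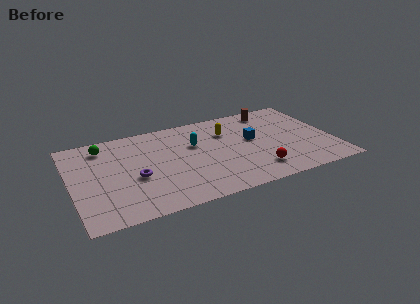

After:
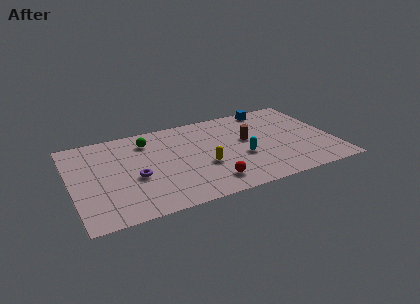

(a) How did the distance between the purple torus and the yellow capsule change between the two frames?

-2.3

Before: roughly 6.3 units apart; after: 4.0. That's 2.3 units closer together.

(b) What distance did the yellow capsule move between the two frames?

3.4

The yellow capsule was near (9.4, 6.2) before and (7.7, 3.3) after, so it travelled √(1.7² + 2.9²) ≈ 3.4 units.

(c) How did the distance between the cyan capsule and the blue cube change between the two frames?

+1.4

The distance was about 3.5 in the first image and 4.9 in the second, so they moved 1.4 units further apart.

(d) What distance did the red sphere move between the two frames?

2.8

The red sphere was near (10.7, 1.8) before and (7.9, 1.6) after, so it travelled √(2.8² + 0.2²) ≈ 2.8 units.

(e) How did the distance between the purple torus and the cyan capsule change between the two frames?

+2.1

Before: roughly 4.2 units apart; after: 6.3. That's 2.1 units further apart.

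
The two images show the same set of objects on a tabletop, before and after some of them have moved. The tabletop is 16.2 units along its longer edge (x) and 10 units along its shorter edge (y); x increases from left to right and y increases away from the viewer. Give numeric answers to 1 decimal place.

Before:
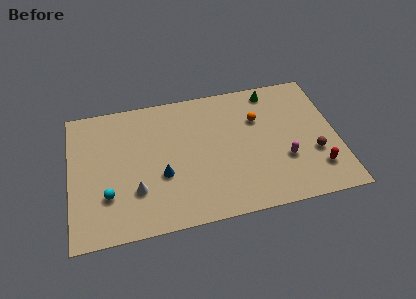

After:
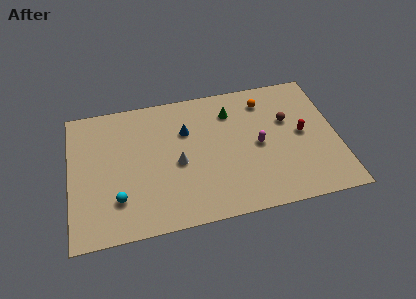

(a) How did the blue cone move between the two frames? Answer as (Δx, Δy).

(1.6, 3.0)

From the two frames, the blue cone sits at roughly (5.5, 3.8) before and (7.1, 6.8) after.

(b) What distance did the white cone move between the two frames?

3.0

From (3.9, 3.0) to (6.5, 4.5), the white cone covered √(2.6² + 1.5²) ≈ 3.0 units.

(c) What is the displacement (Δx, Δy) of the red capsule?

(-0.7, 2.8)

From the two frames, the red capsule sits at roughly (14.8, 2.3) before and (14.1, 5.1) after.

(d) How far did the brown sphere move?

3.1

From (14.7, 3.5) to (13.3, 6.3), the brown sphere covered √(1.4² + 2.8²) ≈ 3.1 units.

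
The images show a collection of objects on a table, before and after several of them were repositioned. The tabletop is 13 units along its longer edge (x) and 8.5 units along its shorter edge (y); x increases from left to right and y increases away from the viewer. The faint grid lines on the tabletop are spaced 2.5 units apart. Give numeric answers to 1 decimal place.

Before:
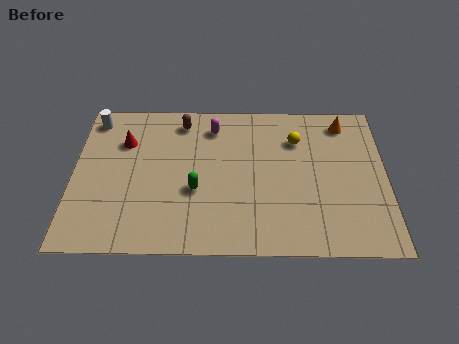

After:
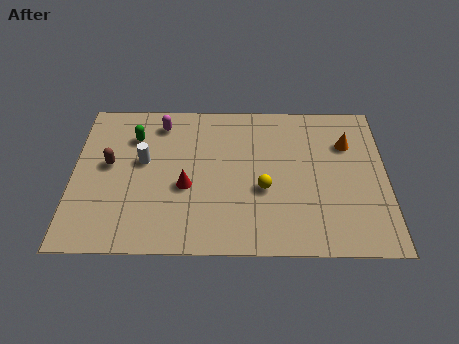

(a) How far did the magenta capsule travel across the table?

2.2

From (5.8, 6.9) to (3.6, 7.1), the magenta capsule covered √(2.2² + 0.2²) ≈ 2.2 units.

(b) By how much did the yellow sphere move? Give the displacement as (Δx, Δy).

(-1.4, -2.8)

The yellow sphere was at about (9.3, 6.2) and moved to about (7.9, 3.4).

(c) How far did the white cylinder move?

3.2

The white cylinder moved from about (0.8, 7.3) to (2.9, 4.9), a distance of √(2.1² + 2.4²) ≈ 3.2.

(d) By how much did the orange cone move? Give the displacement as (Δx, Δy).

(0.1, -1.2)

From the two frames, the orange cone sits at roughly (11.3, 7.2) before and (11.4, 6.0) after.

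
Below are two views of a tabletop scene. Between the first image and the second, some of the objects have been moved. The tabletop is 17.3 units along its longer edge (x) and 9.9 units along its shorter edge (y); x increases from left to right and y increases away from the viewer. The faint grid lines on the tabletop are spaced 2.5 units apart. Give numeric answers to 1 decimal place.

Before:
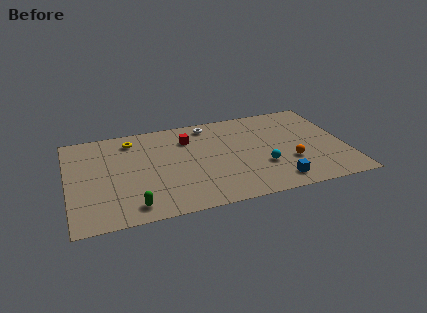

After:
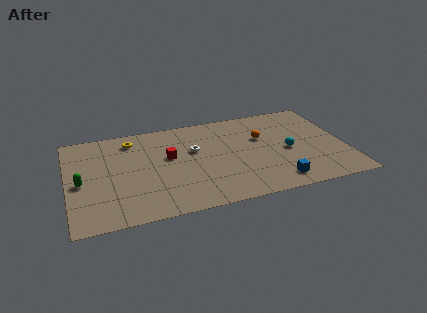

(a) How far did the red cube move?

2.1

From (7.6, 7.4) to (6.3, 5.8), the red cube covered √(1.3² + 1.6²) ≈ 2.1 units.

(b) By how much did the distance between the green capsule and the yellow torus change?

-1.8

The distance was about 6.8 in the first image and 5.0 in the second, so they moved 1.8 units closer together.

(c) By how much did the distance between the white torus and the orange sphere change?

-2.8

They were about 7.1 units apart before and 4.3 after — 2.8 units closer together.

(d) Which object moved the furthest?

the green capsule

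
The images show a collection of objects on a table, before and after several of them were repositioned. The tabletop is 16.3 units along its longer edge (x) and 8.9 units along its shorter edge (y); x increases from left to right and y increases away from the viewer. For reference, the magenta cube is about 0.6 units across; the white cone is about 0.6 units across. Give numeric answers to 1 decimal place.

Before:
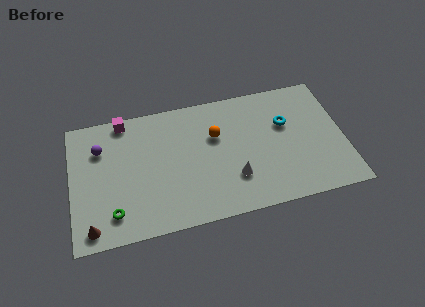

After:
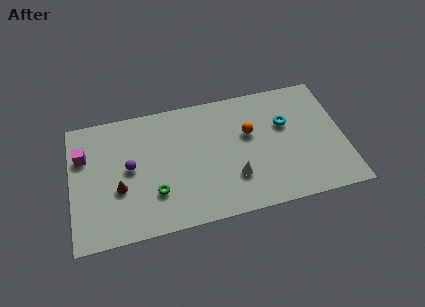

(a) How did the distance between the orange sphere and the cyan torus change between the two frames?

-2.0

They were about 4.2 units apart before and 2.2 after — 2.0 units closer together.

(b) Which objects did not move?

the cyan torus and the white cone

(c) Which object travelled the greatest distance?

the magenta cube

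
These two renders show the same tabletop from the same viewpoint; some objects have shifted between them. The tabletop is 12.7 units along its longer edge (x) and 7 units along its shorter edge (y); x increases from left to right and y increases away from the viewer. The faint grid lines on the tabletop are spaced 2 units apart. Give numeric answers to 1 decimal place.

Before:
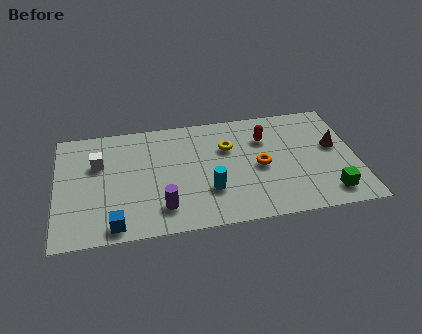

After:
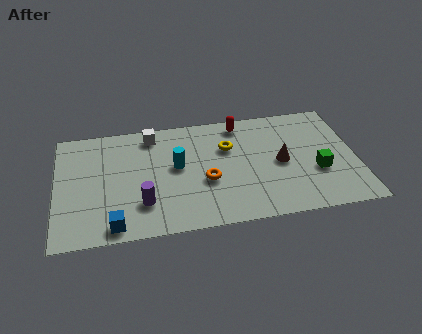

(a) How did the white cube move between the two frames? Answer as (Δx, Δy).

(2.3, 1.4)

The white cube was at about (1.8, 4.6) and moved to about (4.1, 6.0).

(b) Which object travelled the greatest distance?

the white cube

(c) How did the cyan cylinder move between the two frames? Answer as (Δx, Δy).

(-1.3, 1.7)

The cyan cylinder started near (6.4, 2.2) and ended near (5.1, 3.9).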